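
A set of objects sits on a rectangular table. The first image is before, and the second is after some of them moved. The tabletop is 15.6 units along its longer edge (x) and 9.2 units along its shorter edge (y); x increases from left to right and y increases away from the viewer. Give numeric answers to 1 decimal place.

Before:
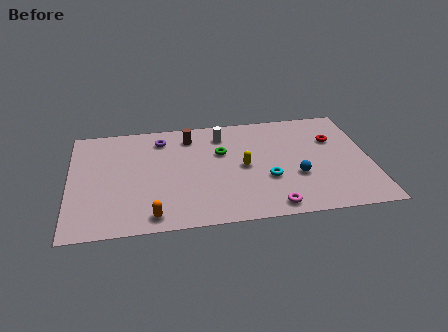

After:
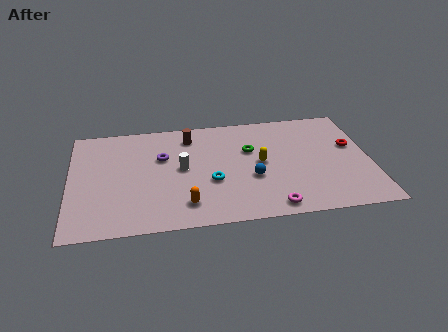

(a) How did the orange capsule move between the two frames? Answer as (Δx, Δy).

(1.7, 0.7)

From the two frames, the orange capsule sits at roughly (4.2, 1.1) before and (5.9, 1.8) after.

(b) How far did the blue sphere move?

2.3

The blue sphere moved from about (11.7, 3.3) to (9.4, 3.5), a distance of √(2.3² + 0.2²) ≈ 2.3.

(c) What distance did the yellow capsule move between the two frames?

0.9

The yellow capsule moved from about (9.0, 4.5) to (9.9, 4.7), a distance of √(0.9² + 0.2²) ≈ 0.9.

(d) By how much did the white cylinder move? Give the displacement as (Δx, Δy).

(-2.2, -2.6)

From the two frames, the white cylinder sits at roughly (8.0, 7.4) before and (5.8, 4.8) after.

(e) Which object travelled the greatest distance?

the white cylinder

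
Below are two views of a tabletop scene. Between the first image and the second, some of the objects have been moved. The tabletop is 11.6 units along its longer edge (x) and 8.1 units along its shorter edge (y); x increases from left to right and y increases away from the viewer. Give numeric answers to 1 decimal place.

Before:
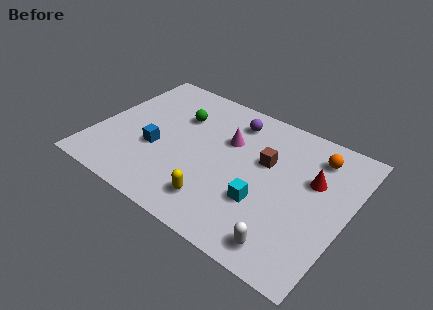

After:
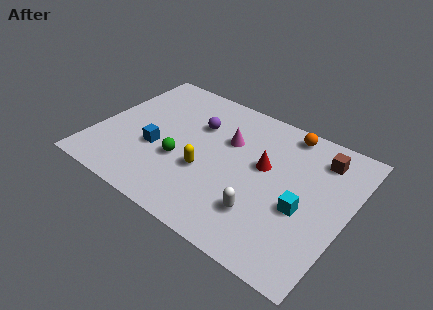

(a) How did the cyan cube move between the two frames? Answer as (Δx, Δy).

(1.7, 0.6)

The cyan cube started near (8.0, 2.7) and ended near (9.7, 3.3).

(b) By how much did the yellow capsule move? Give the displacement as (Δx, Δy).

(-0.8, 1.4)

The yellow capsule was at about (6.1, 1.6) and moved to about (5.3, 3.0).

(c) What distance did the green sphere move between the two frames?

2.7

The green sphere moved from about (3.5, 5.6) to (4.1, 3.0), a distance of √(0.6² + 2.6²) ≈ 2.7.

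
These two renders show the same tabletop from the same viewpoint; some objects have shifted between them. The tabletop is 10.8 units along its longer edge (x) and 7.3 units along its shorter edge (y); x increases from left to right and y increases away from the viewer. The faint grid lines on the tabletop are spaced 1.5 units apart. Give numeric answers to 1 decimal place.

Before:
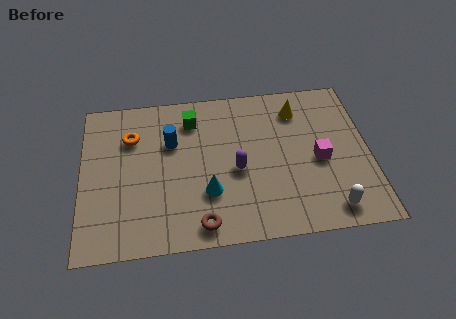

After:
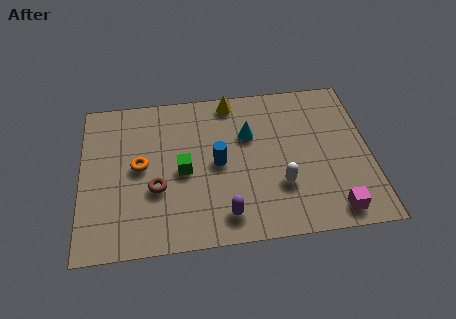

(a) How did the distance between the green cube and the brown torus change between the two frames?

-3.7

Before: roughly 4.9 units apart; after: 1.2. That's 3.7 units closer together.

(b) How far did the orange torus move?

1.4

The orange torus moved from about (1.9, 5.2) to (2.2, 3.8), a distance of √(0.3² + 1.4²) ≈ 1.4.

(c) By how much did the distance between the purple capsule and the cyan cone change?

+2.3

Before: roughly 1.4 units apart; after: 3.7. That's 2.3 units further apart.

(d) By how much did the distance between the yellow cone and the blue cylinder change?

-1.9

They were about 4.9 units apart before and 3.0 after — 1.9 units closer together.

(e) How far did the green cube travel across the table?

2.4

The green cube was near (4.2, 5.8) before and (3.8, 3.4) after, so it travelled √(0.4² + 2.4²) ≈ 2.4 units.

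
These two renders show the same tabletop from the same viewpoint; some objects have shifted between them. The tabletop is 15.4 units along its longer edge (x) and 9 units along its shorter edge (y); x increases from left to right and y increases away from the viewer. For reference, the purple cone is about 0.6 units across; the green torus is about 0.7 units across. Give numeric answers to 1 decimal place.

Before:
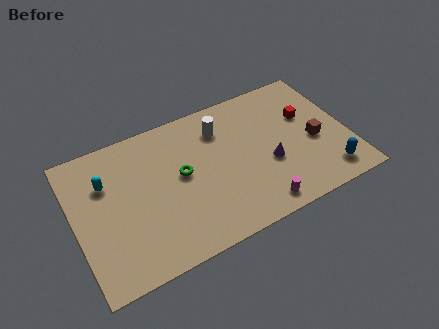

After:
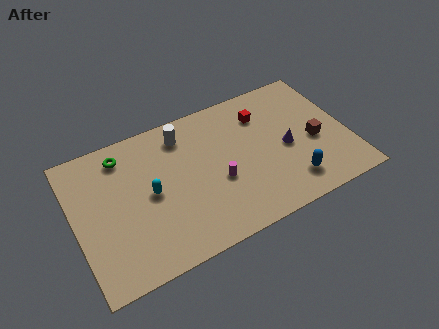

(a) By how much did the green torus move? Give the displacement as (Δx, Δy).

(-3.0, 2.6)

The green torus started near (6.0, 4.9) and ended near (3.0, 7.5).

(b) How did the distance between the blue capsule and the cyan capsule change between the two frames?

-4.8

Before: roughly 12.9 units apart; after: 8.1. That's 4.8 units closer together.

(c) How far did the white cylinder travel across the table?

2.2

The white cylinder moved from about (8.5, 6.9) to (6.4, 7.4), a distance of √(2.1² + 0.5²) ≈ 2.2.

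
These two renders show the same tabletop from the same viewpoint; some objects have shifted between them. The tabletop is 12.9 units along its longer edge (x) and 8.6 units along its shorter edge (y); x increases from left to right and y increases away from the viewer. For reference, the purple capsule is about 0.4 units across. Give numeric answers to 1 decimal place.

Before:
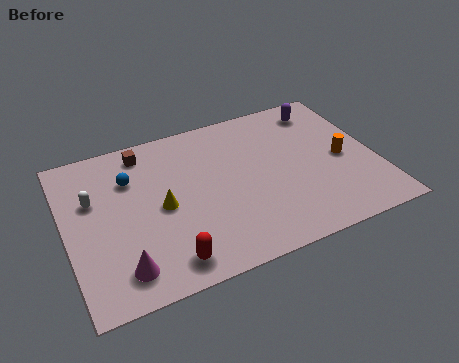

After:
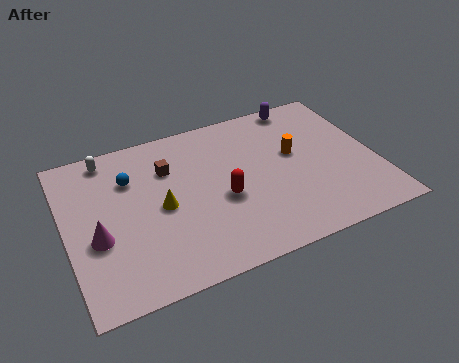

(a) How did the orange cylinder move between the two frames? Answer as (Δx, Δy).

(-1.9, 1.0)

The orange cylinder was at about (11.5, 4.0) and moved to about (9.6, 5.0).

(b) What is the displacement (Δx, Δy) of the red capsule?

(2.6, 2.4)

The red capsule started near (3.8, 1.2) and ended near (6.4, 3.6).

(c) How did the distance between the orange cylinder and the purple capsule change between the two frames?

-0.3

Before: roughly 3.2 units apart; after: 2.9. That's 0.3 units closer together.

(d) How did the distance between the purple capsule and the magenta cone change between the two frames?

-0.6

They were about 10.7 units apart before and 10.1 after — 0.6 units closer together.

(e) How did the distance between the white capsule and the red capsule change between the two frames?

+0.9

Before: roughly 5.0 units apart; after: 5.9. That's 0.9 units further apart.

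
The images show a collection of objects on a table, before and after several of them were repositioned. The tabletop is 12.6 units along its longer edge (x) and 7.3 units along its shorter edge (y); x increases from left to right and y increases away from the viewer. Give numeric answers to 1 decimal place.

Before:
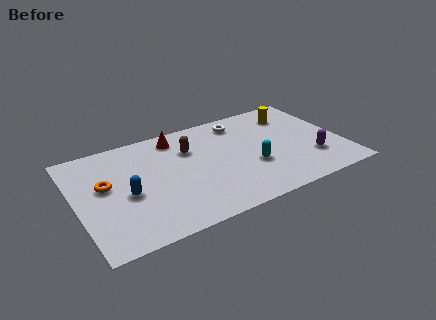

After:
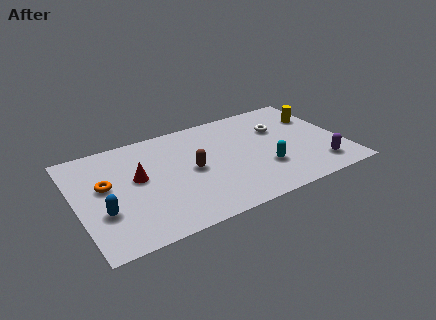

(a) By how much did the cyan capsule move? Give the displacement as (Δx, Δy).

(0.5, -0.4)

The cyan capsule was at about (8.2, 2.7) and moved to about (8.7, 2.3).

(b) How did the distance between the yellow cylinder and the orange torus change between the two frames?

+1.0

They were about 9.3 units apart before and 10.3 after — 1.0 units further apart.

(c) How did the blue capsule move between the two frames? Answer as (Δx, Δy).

(-1.2, -0.7)

The blue capsule started near (2.3, 3.2) and ended near (1.1, 2.5).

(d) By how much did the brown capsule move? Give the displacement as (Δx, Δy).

(-0.1, -1.5)

From the two frames, the brown capsule sits at roughly (5.5, 5.1) before and (5.4, 3.6) after.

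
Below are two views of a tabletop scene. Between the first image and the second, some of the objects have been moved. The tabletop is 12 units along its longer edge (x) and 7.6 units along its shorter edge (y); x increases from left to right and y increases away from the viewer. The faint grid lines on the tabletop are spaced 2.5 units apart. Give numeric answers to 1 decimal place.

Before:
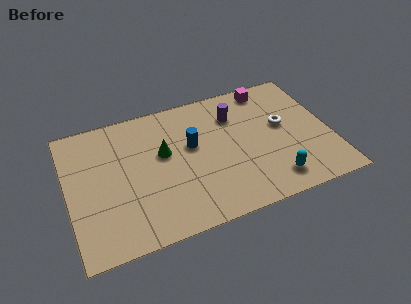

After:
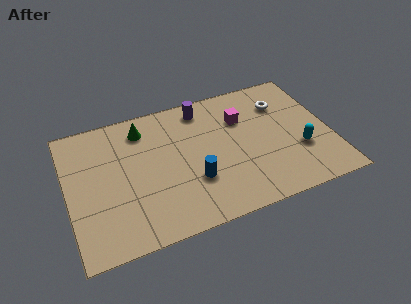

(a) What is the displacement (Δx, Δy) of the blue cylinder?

(-0.1, -2.0)

The blue cylinder started near (5.7, 4.5) and ended near (5.6, 2.5).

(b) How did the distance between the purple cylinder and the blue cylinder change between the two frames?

+1.7

They were about 2.4 units apart before and 4.1 after — 1.7 units further apart.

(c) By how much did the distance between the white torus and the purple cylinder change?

+1.2

The distance was about 2.5 in the first image and 3.7 in the second, so they moved 1.2 units further apart.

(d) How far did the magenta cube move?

2.0

The magenta cube was near (9.5, 6.7) before and (8.1, 5.3) after, so it travelled √(1.4² + 1.4²) ≈ 2.0 units.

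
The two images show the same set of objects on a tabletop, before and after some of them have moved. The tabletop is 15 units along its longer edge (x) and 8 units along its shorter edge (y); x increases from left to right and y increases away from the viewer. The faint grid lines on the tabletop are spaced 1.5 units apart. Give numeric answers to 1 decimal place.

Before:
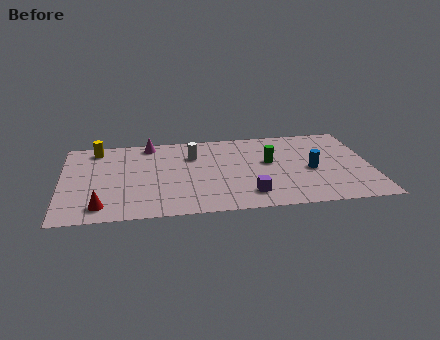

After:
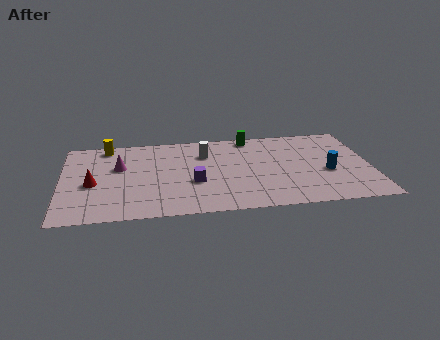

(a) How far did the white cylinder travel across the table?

0.6

The white cylinder moved from about (6.4, 5.7) to (7.0, 5.8), a distance of √(0.6² + 0.1²) ≈ 0.6.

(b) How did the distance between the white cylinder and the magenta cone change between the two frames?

+1.8

The distance was about 2.5 in the first image and 4.3 in the second, so they moved 1.8 units further apart.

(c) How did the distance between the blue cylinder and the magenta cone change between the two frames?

+1.7

They were about 8.5 units apart before and 10.2 after — 1.7 units further apart.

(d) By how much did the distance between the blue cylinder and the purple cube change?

+2.8

The distance was about 3.7 in the first image and 6.5 in the second, so they moved 2.8 units further apart.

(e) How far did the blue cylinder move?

0.9

The blue cylinder moved from about (12.1, 3.6) to (12.9, 3.3), a distance of √(0.8² + 0.3²) ≈ 0.9.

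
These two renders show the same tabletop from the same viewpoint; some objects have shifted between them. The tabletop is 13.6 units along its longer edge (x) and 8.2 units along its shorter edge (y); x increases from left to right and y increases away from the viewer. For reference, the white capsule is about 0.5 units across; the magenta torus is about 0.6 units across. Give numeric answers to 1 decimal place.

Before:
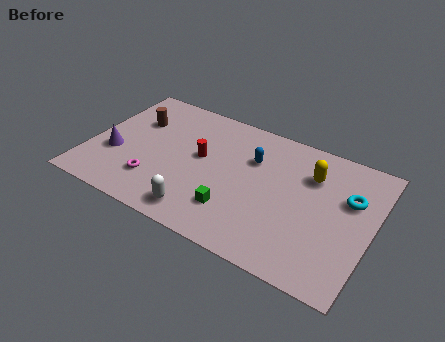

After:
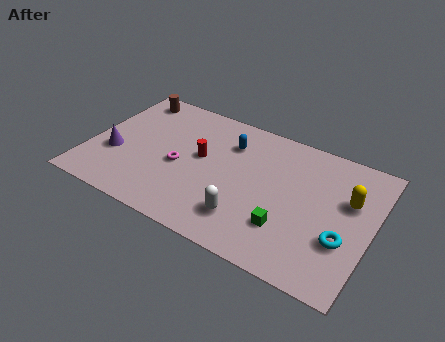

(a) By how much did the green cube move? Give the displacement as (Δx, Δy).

(2.5, 0.2)

From the two frames, the green cube sits at roughly (7.3, 2.1) before and (9.8, 2.3) after.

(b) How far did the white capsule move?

2.2

From (5.8, 1.2) to (7.9, 1.9), the white capsule covered √(2.1² + 0.7²) ≈ 2.2 units.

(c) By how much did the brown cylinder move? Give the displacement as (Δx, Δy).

(-0.5, 1.5)

The brown cylinder was at about (1.9, 5.6) and moved to about (1.4, 7.1).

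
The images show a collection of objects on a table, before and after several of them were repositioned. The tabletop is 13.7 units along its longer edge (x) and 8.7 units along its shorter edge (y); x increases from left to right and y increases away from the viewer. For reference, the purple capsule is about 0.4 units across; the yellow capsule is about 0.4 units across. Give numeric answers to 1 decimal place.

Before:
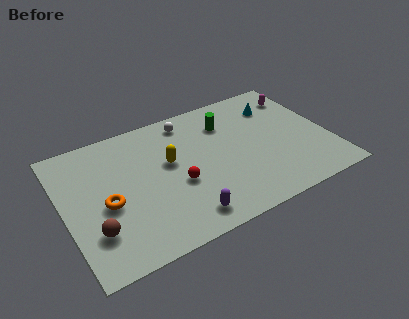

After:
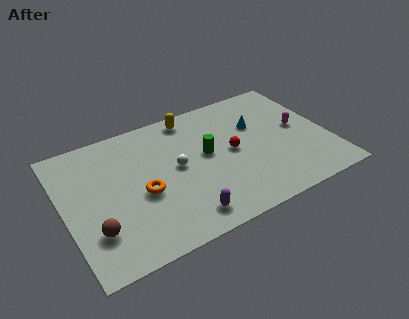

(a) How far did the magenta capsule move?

2.3

From (12.7, 6.9) to (12.3, 4.6), the magenta capsule covered √(0.4² + 2.3²) ≈ 2.3 units.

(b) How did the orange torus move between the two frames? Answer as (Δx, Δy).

(1.8, -0.1)

The orange torus started near (2.1, 3.8) and ended near (3.9, 3.7).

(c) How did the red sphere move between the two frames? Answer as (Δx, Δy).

(3.0, 0.9)

From the two frames, the red sphere sits at roughly (5.7, 3.5) before and (8.7, 4.4) after.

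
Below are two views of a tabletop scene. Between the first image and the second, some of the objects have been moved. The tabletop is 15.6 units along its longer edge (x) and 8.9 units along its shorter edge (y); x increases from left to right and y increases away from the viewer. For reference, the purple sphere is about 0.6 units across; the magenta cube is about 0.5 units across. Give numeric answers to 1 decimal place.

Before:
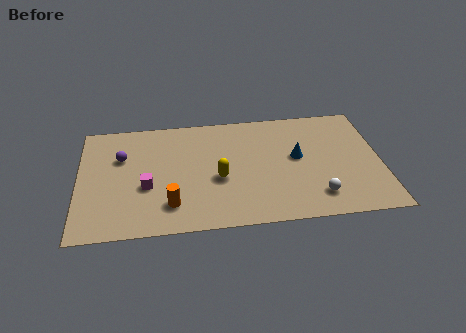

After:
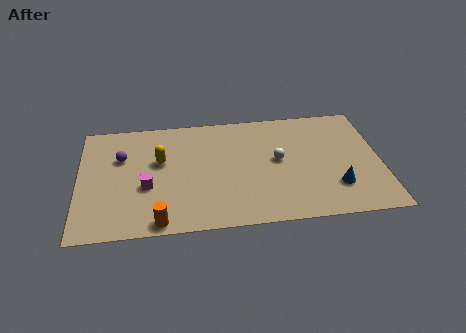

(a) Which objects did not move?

the magenta cube and the purple sphere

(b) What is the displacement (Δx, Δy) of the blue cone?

(1.9, -2.5)

From the two frames, the blue cone sits at roughly (11.3, 4.9) before and (13.2, 2.4) after.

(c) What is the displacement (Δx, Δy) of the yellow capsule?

(-3.0, 1.7)

The yellow capsule started near (7.2, 3.7) and ended near (4.2, 5.4).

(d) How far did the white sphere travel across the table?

3.6

The white sphere was near (12.2, 1.8) before and (10.3, 4.8) after, so it travelled √(1.9² + 3.0²) ≈ 3.6 units.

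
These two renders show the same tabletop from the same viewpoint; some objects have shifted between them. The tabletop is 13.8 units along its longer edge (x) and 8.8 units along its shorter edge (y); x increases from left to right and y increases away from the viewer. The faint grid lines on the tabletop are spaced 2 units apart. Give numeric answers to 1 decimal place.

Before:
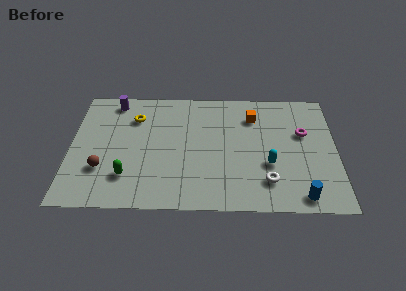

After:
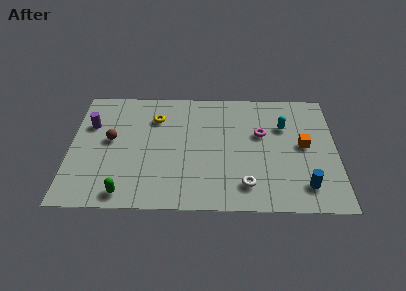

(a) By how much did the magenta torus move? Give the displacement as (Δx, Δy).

(-2.2, -0.1)

From the two frames, the magenta torus sits at roughly (12.1, 5.5) before and (9.9, 5.4) after.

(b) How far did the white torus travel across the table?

1.1

The white torus was near (10.2, 2.0) before and (9.1, 1.7) after, so it travelled √(1.1² + 0.3²) ≈ 1.1 units.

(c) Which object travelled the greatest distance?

the orange cube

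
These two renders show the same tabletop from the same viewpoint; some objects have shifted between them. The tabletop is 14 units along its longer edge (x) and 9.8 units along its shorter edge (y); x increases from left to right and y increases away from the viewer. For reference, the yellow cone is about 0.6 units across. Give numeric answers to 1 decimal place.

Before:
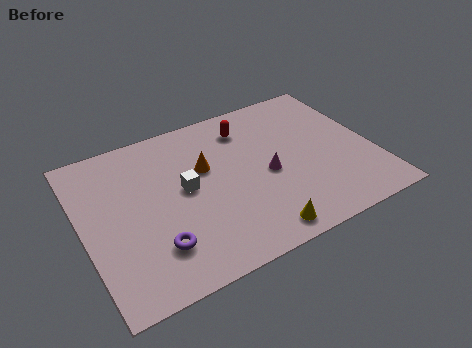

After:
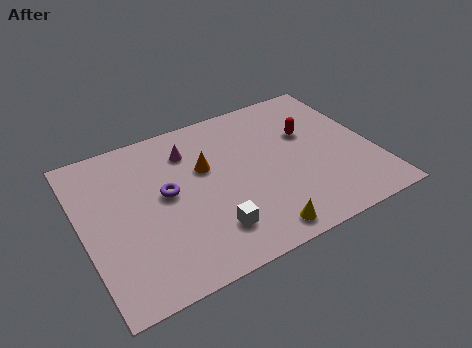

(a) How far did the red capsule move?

3.2

The red capsule was near (8.3, 7.8) before and (11.1, 6.2) after, so it travelled √(2.8² + 1.6²) ≈ 3.2 units.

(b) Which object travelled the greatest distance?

the magenta cone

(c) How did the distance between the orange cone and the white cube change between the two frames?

+2.5

The distance was about 1.4 in the first image and 3.9 in the second, so they moved 2.5 units further apart.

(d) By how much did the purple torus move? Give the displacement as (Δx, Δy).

(0.9, 2.9)

From the two frames, the purple torus sits at roughly (3.1, 2.4) before and (4.0, 5.3) after.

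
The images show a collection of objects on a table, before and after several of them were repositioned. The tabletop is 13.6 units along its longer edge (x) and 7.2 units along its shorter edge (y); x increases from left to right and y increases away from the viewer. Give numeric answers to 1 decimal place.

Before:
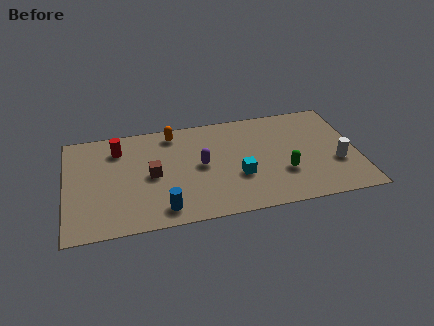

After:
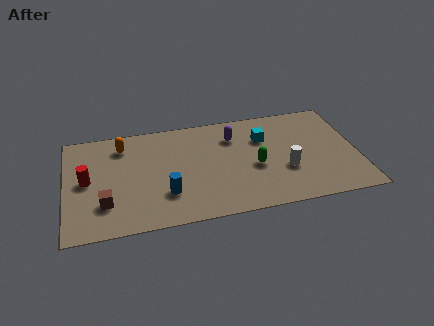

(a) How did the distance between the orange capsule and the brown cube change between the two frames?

+1.0

Before: roughly 2.9 units apart; after: 3.9. That's 1.0 units further apart.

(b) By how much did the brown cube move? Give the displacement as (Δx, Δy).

(-2.2, -1.5)

The brown cube started near (4.0, 3.5) and ended near (1.8, 2.0).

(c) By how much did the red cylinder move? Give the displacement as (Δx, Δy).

(-1.5, -1.9)

The red cylinder was at about (2.5, 5.6) and moved to about (1.0, 3.7).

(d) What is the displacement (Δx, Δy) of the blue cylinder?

(0.2, 1.0)

The blue cylinder started near (4.4, 1.1) and ended near (4.6, 2.1).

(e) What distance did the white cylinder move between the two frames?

2.4

The white cylinder moved from about (12.6, 2.6) to (10.2, 2.6), a distance of √(2.4² + 0.0²) ≈ 2.4.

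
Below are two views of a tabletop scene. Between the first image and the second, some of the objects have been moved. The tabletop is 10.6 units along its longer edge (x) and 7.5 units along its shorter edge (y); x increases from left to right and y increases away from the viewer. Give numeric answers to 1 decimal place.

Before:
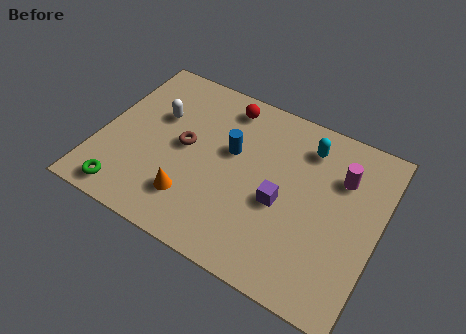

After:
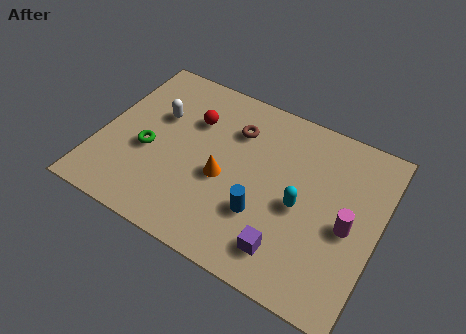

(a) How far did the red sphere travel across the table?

1.6

The red sphere moved from about (4.4, 6.4) to (3.3, 5.2), a distance of √(1.1² + 1.2²) ≈ 1.6.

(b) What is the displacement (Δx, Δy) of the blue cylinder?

(1.5, -2.1)

The blue cylinder was at about (4.9, 4.5) and moved to about (6.4, 2.4).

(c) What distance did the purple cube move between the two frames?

1.9

From (7.0, 3.2) to (7.5, 1.4), the purple cube covered √(0.5² + 1.8²) ≈ 1.9 units.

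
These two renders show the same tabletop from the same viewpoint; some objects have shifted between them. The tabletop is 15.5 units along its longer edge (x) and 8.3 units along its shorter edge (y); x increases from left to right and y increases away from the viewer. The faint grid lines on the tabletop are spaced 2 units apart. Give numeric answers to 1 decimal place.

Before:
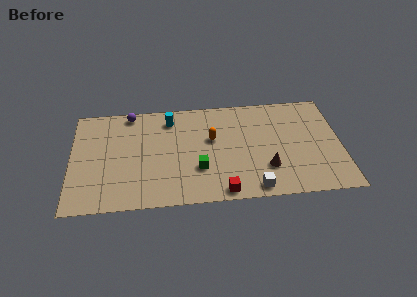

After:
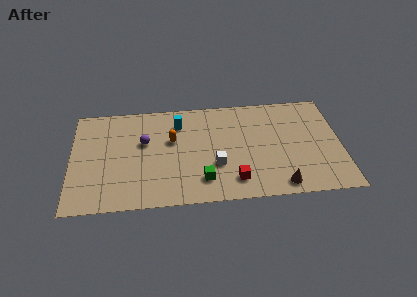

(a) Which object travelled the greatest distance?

the white cube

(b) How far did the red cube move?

1.1

The red cube moved from about (8.6, 0.8) to (9.3, 1.6), a distance of √(0.7² + 0.8²) ≈ 1.1.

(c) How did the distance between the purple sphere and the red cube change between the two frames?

-2.3

The distance was about 8.5 in the first image and 6.2 in the second, so they moved 2.3 units closer together.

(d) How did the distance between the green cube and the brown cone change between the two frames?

+0.6

They were about 3.9 units apart before and 4.5 after — 0.6 units further apart.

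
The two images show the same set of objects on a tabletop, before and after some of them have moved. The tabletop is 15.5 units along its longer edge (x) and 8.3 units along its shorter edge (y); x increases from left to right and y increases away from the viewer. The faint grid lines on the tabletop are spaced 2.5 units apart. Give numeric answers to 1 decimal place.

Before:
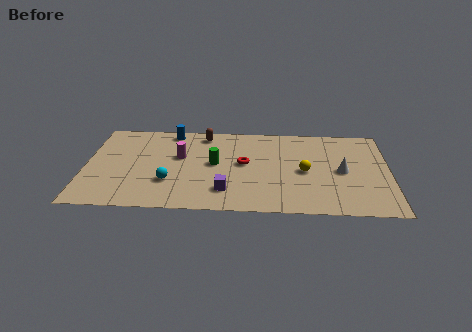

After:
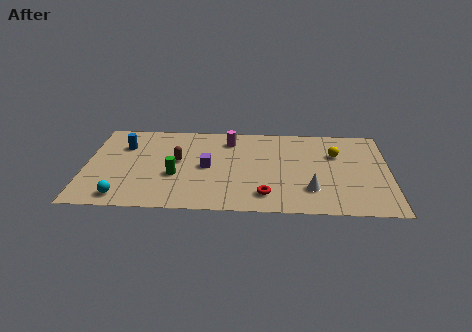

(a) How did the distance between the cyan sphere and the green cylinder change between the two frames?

+0.4

Before: roughly 2.9 units apart; after: 3.3. That's 0.4 units further apart.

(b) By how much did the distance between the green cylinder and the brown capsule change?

-1.5

They were about 2.9 units apart before and 1.4 after — 1.5 units closer together.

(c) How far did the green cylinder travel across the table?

2.3

The green cylinder was near (6.6, 4.4) before and (4.6, 3.2) after, so it travelled √(2.0² + 1.2²) ≈ 2.3 units.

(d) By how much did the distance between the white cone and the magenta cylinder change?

-2.2

Before: roughly 8.4 units apart; after: 6.2. That's 2.2 units closer together.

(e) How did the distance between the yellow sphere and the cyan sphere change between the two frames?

+4.7

Before: roughly 7.0 units apart; after: 11.7. That's 4.7 units further apart.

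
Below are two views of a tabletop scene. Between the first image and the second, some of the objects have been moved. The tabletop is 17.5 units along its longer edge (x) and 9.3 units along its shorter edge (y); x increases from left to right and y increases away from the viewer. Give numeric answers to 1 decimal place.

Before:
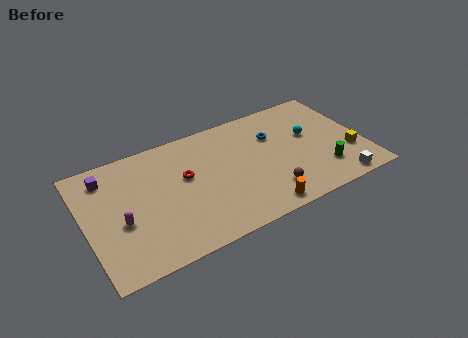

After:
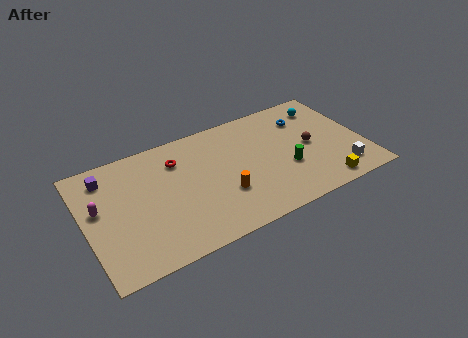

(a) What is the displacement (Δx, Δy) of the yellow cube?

(-2.0, -1.9)

The yellow cube started near (16.5, 3.0) and ended near (14.5, 1.1).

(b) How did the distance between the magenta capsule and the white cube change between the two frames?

+1.7

The distance was about 13.6 in the first image and 15.3 in the second, so they moved 1.7 units further apart.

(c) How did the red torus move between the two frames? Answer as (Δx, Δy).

(-0.3, 1.5)

The red torus started near (6.3, 5.5) and ended near (6.0, 7.0).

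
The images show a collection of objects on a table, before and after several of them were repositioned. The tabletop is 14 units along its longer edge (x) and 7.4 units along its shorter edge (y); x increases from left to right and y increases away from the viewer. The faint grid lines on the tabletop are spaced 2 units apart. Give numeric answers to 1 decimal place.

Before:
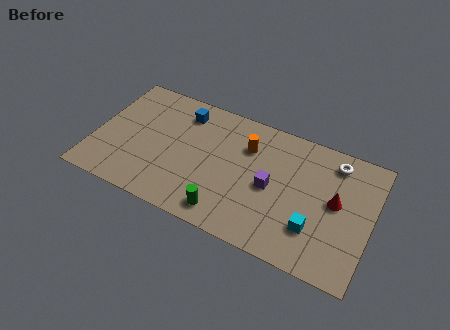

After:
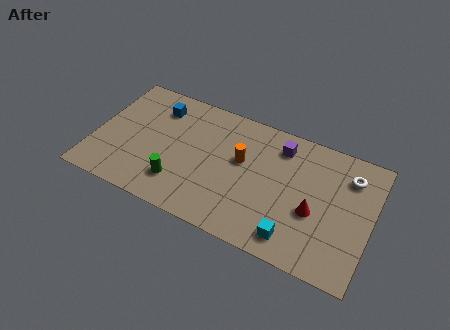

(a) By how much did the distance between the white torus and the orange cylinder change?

+1.1

Before: roughly 4.4 units apart; after: 5.5. That's 1.1 units further apart.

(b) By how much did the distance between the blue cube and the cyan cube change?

+0.7

Before: roughly 8.1 units apart; after: 8.8. That's 0.7 units further apart.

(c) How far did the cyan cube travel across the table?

1.3

The cyan cube moved from about (11.3, 2.1) to (10.4, 1.2), a distance of √(0.9² + 0.9²) ≈ 1.3.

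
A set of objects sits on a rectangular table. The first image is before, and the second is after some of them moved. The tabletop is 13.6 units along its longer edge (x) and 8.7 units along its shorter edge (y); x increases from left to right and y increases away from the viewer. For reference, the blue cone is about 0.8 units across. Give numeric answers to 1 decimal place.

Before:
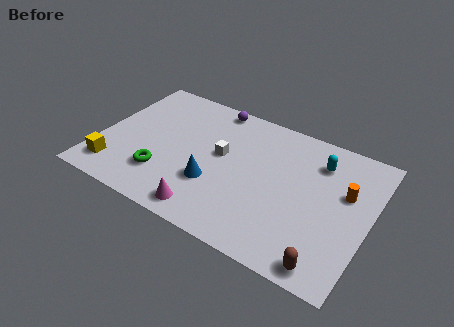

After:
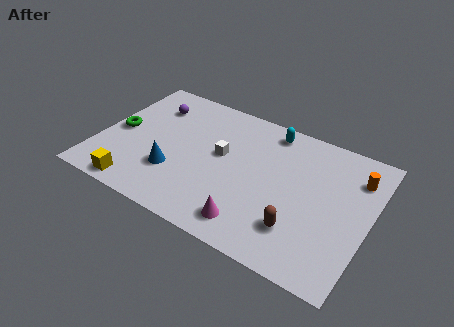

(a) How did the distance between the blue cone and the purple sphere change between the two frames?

-0.8

The distance was about 5.1 in the first image and 4.3 in the second, so they moved 0.8 units closer together.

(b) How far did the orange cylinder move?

1.3

From (12.3, 5.4) to (12.7, 6.6), the orange cylinder covered √(0.4² + 1.2²) ≈ 1.3 units.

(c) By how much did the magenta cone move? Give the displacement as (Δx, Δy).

(2.2, 0.3)

The magenta cone started near (6.0, 1.1) and ended near (8.2, 1.4).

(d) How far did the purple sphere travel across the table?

3.3

From (5.2, 7.9) to (2.2, 6.6), the purple sphere covered √(3.0² + 1.3²) ≈ 3.3 units.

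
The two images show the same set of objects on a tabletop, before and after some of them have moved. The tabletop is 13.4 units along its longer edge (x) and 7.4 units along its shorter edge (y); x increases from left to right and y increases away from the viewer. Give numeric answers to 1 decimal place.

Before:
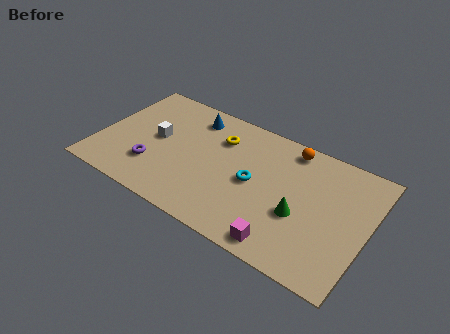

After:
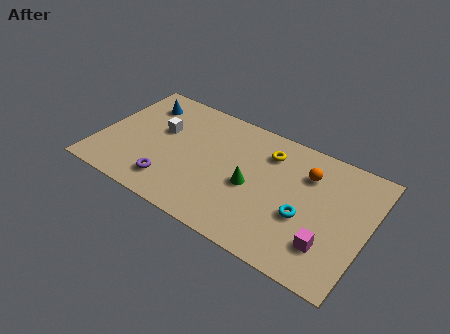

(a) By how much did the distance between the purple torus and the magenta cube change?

+0.9

They were about 6.9 units apart before and 7.8 after — 0.9 units further apart.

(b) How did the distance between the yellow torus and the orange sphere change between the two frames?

-1.6

The distance was about 3.6 in the first image and 2.0 in the second, so they moved 1.6 units closer together.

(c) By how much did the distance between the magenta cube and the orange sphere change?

-1.8

The distance was about 5.6 in the first image and 3.8 in the second, so they moved 1.8 units closer together.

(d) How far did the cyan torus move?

2.7

The cyan torus moved from about (7.8, 3.6) to (10.4, 2.9), a distance of √(2.6² + 0.7²) ≈ 2.7.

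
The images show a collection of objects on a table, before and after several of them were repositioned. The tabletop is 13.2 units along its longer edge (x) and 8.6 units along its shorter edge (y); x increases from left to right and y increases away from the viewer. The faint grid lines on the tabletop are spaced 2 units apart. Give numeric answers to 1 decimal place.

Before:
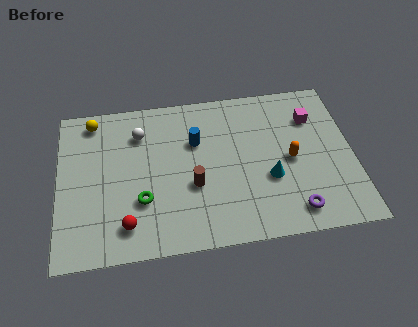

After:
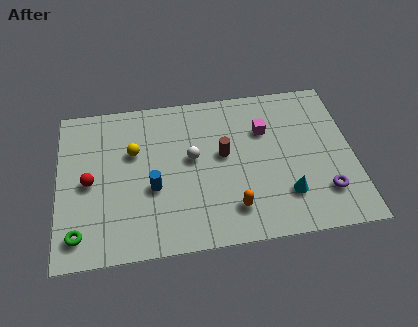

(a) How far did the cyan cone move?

1.2

The cyan cone moved from about (9.4, 3.2) to (10.1, 2.2), a distance of √(0.7² + 1.0²) ≈ 1.2.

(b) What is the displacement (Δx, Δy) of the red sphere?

(-1.6, 2.5)

From the two frames, the red sphere sits at roughly (3.0, 1.6) before and (1.4, 4.1) after.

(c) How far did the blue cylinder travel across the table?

3.0

From (6.2, 5.7) to (4.2, 3.4), the blue cylinder covered √(2.0² + 2.3²) ≈ 3.0 units.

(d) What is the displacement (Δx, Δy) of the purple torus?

(1.4, 0.8)

The purple torus was at about (10.4, 1.3) and moved to about (11.8, 2.1).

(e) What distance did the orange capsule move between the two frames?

3.5

The orange capsule moved from about (10.4, 4.1) to (7.7, 1.8), a distance of √(2.7² + 2.3²) ≈ 3.5.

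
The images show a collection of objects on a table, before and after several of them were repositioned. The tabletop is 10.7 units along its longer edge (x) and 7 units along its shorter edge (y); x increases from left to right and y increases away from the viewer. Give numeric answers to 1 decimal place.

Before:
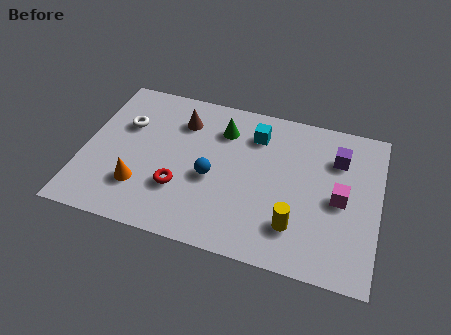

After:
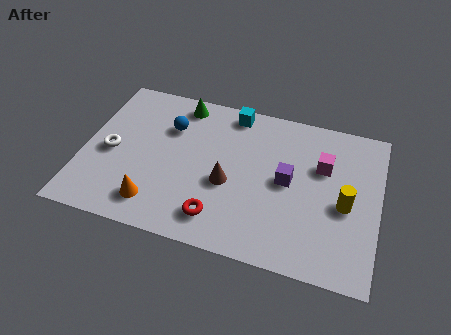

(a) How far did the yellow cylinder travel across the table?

2.2

From (7.8, 1.7) to (9.5, 3.1), the yellow cylinder covered √(1.7² + 1.4²) ≈ 2.2 units.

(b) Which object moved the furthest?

the brown cone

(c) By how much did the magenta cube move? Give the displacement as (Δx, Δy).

(-0.7, 1.3)

From the two frames, the magenta cube sits at roughly (9.3, 3.3) before and (8.6, 4.6) after.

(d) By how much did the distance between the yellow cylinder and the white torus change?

+1.5

The distance was about 7.0 in the first image and 8.5 in the second, so they moved 1.5 units further apart.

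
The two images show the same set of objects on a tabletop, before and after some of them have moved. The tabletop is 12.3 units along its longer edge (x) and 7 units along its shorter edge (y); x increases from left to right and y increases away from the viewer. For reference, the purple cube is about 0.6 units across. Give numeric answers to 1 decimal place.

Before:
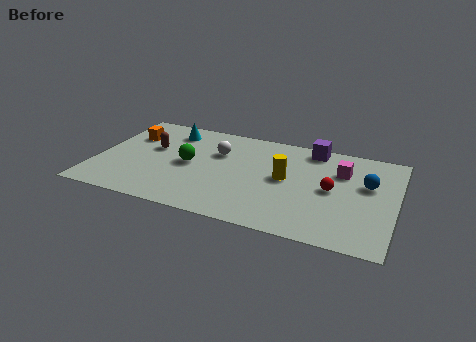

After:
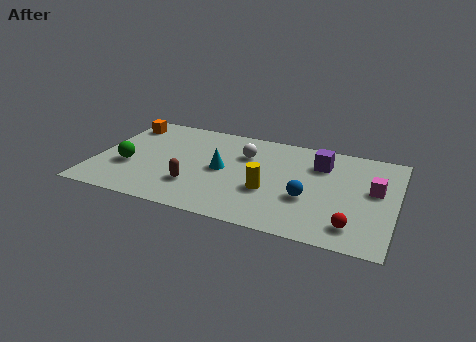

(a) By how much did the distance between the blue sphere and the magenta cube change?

+1.7

Before: roughly 1.3 units apart; after: 3.0. That's 1.7 units further apart.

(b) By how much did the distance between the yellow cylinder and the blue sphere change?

-1.8

Before: roughly 3.4 units apart; after: 1.6. That's 1.8 units closer together.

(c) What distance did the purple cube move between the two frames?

1.1

From (8.7, 6.2) to (9.1, 5.2), the purple cube covered √(0.4² + 1.0²) ≈ 1.1 units.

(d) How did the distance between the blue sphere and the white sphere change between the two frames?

-2.6

Before: roughly 6.2 units apart; after: 3.6. That's 2.6 units closer together.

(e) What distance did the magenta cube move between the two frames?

1.7

The magenta cube moved from about (10.0, 4.9) to (11.4, 4.0), a distance of √(1.4² + 0.9²) ≈ 1.7.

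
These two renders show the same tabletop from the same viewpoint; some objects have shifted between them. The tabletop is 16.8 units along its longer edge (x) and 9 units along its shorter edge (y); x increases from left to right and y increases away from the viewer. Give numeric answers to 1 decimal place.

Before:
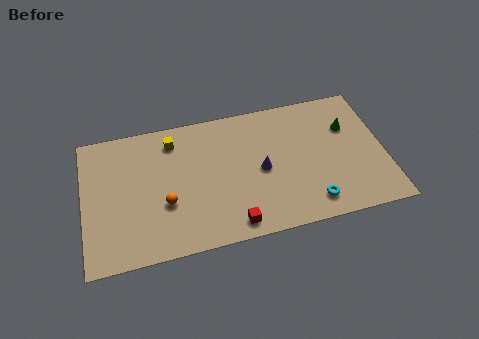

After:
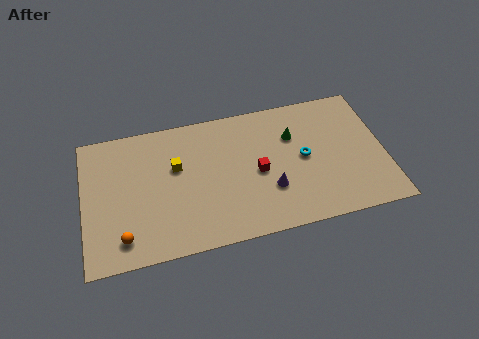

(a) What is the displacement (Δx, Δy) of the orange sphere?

(-2.4, -1.7)

The orange sphere started near (4.5, 3.3) and ended near (2.1, 1.6).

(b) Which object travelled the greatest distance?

the red cube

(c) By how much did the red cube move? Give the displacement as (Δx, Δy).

(1.6, 3.1)

From the two frames, the red cube sits at roughly (8.1, 1.1) before and (9.7, 4.2) after.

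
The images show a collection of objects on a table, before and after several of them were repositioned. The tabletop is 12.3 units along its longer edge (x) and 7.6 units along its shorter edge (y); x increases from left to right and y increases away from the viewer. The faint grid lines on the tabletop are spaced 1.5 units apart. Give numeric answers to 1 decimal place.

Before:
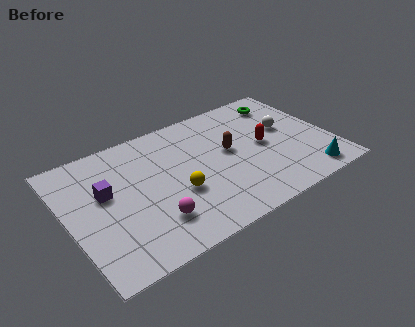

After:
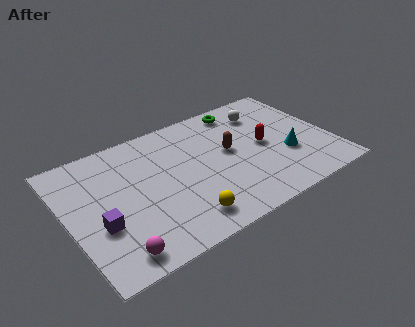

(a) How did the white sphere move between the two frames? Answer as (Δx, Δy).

(-0.8, 1.5)

The white sphere was at about (10.4, 4.4) and moved to about (9.6, 5.9).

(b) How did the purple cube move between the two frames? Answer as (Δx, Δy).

(-0.5, -1.7)

The purple cube was at about (1.8, 4.5) and moved to about (1.3, 2.8).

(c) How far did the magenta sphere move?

2.1

The magenta sphere was near (3.6, 1.9) before and (1.7, 1.0) after, so it travelled √(1.9² + 0.9²) ≈ 2.1 units.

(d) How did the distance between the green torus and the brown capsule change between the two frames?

-1.0

Before: roughly 3.6 units apart; after: 2.6. That's 1.0 units closer together.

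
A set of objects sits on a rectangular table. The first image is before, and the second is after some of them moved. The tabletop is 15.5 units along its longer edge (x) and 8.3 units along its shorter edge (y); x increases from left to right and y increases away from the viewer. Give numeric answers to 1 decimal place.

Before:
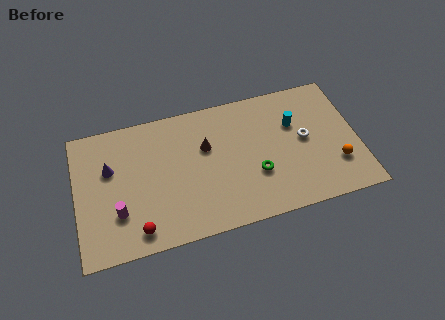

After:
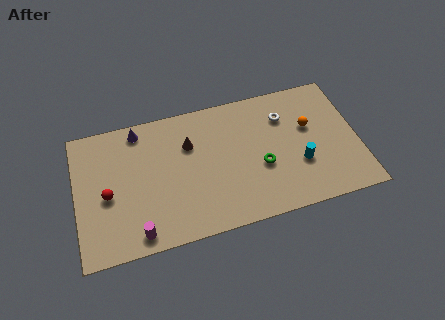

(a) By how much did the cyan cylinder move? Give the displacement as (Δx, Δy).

(0.1, -2.6)

The cyan cylinder was at about (12.1, 5.5) and moved to about (12.2, 2.9).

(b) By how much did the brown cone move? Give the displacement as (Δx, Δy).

(-0.9, 0.4)

The brown cone was at about (7.2, 5.3) and moved to about (6.3, 5.7).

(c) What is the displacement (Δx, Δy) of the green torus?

(0.3, 0.4)

The green torus started near (9.8, 2.9) and ended near (10.1, 3.3).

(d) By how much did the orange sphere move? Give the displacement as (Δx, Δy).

(-1.3, 2.7)

From the two frames, the orange sphere sits at roughly (14.2, 2.4) before and (12.9, 5.1) after.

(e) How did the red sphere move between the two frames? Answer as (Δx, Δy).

(-1.5, 2.5)

The red sphere was at about (3.2, 1.2) and moved to about (1.7, 3.7).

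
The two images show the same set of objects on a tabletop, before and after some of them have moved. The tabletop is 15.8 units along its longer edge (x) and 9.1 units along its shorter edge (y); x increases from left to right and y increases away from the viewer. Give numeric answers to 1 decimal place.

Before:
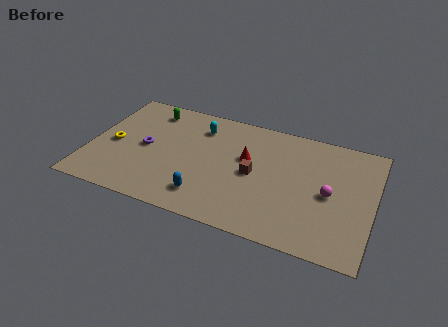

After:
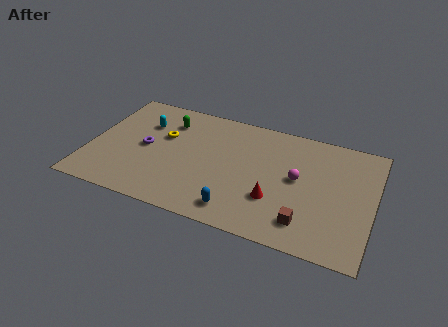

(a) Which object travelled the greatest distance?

the brown cube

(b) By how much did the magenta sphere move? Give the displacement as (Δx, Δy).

(-1.8, 0.6)

The magenta sphere started near (13.4, 4.3) and ended near (11.6, 4.9).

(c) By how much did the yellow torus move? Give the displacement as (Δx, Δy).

(2.7, 1.5)

From the two frames, the yellow torus sits at roughly (1.3, 4.2) before and (4.0, 5.7) after.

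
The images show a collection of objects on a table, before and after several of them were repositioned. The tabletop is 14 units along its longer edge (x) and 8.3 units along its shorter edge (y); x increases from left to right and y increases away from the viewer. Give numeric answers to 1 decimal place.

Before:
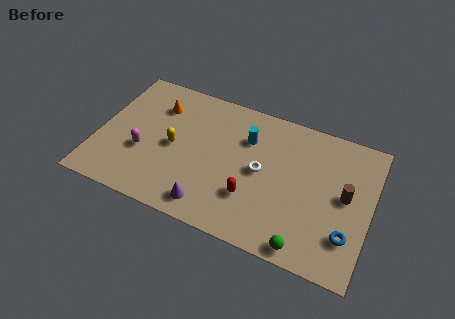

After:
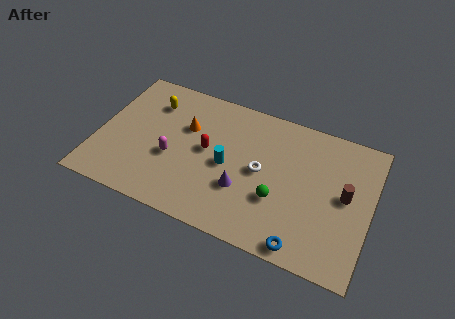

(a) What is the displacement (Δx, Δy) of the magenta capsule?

(1.5, 0.2)

From the two frames, the magenta capsule sits at roughly (2.4, 3.1) before and (3.9, 3.3) after.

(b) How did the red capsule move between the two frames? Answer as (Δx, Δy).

(-2.5, 1.9)

The red capsule started near (8.1, 2.5) and ended near (5.6, 4.4).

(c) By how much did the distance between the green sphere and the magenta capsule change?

-3.4

Before: roughly 8.9 units apart; after: 5.5. That's 3.4 units closer together.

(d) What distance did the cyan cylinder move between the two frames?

2.2

From (7.5, 5.9) to (6.7, 3.9), the cyan cylinder covered √(0.8² + 2.0²) ≈ 2.2 units.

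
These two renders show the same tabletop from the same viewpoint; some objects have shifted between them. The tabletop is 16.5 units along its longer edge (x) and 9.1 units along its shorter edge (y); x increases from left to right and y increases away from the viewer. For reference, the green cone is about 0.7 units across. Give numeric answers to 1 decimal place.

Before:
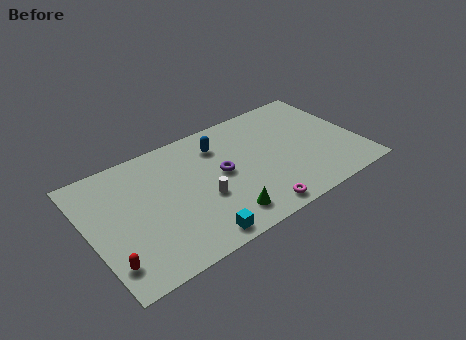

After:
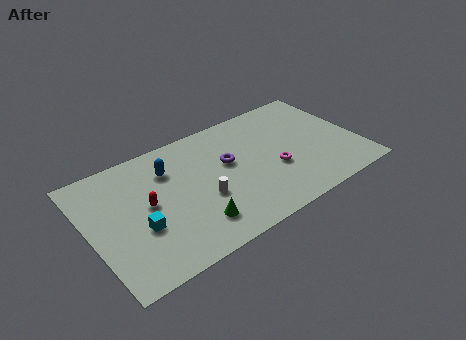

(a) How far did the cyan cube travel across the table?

3.8

From (5.8, 1.0) to (2.8, 3.4), the cyan cube covered √(3.0² + 2.4²) ≈ 3.8 units.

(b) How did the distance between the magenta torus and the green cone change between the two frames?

+3.5

They were about 2.0 units apart before and 5.5 after — 3.5 units further apart.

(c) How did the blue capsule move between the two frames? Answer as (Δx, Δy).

(-3.2, -0.3)

The blue capsule started near (8.3, 7.0) and ended near (5.1, 6.7).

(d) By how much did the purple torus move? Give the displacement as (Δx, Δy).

(0.5, 0.6)

The purple torus was at about (8.1, 4.8) and moved to about (8.6, 5.4).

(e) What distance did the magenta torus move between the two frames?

3.0

From (9.5, 1.0) to (11.2, 3.5), the magenta torus covered √(1.7² + 2.5²) ≈ 3.0 units.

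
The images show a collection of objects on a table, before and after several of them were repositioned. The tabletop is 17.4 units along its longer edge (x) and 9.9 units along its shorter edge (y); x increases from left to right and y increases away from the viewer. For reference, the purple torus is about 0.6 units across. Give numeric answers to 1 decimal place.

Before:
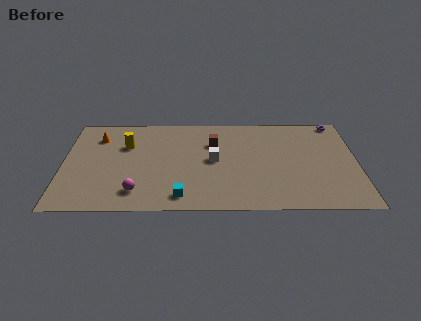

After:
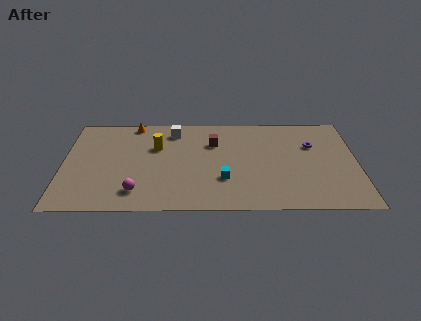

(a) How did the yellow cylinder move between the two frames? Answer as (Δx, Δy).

(1.8, -0.2)

From the two frames, the yellow cylinder sits at roughly (3.7, 6.7) before and (5.5, 6.5) after.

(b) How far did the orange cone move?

2.5

The orange cone was near (2.0, 7.6) before and (4.1, 9.0) after, so it travelled √(2.1² + 1.4²) ≈ 2.5 units.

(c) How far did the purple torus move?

2.9

The purple torus was near (16.3, 9.1) before and (14.8, 6.6) after, so it travelled √(1.5² + 2.5²) ≈ 2.9 units.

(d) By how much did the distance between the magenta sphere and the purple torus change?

-2.5

The distance was about 13.9 in the first image and 11.4 in the second, so they moved 2.5 units closer together.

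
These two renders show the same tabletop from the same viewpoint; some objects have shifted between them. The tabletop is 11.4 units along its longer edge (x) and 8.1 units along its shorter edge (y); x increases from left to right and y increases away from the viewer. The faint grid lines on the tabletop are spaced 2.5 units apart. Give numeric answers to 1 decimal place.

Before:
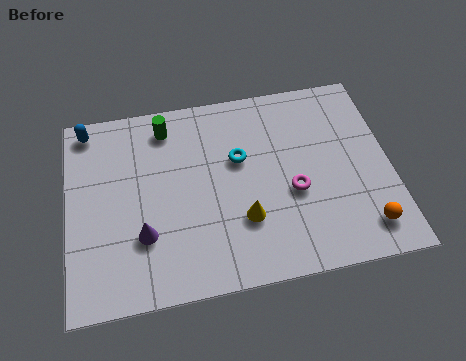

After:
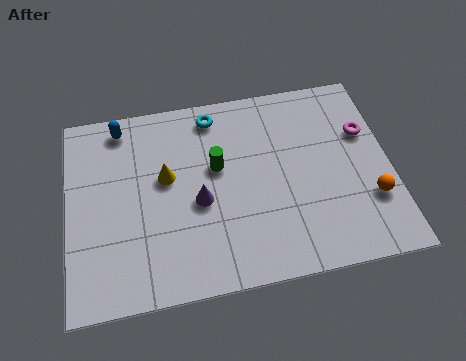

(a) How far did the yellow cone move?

3.4

From (6.1, 2.5) to (3.5, 4.7), the yellow cone covered √(2.6² + 2.2²) ≈ 3.4 units.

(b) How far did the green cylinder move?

2.6

From (3.6, 6.8) to (5.3, 4.8), the green cylinder covered √(1.7² + 2.0²) ≈ 2.6 units.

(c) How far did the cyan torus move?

2.2

From (6.1, 5.0) to (5.3, 7.0), the cyan torus covered √(0.8² + 2.0²) ≈ 2.2 units.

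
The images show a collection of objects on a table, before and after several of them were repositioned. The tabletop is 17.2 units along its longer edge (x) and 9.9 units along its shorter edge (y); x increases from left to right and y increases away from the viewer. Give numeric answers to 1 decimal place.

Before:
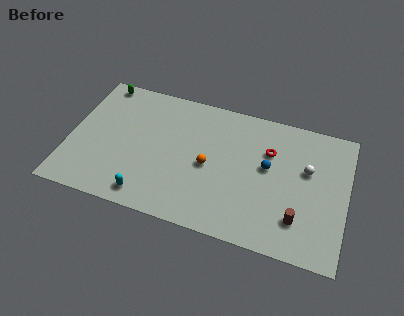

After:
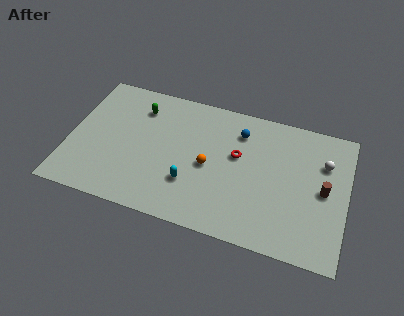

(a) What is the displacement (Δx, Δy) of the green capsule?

(2.6, -1.3)

The green capsule was at about (1.5, 9.0) and moved to about (4.1, 7.7).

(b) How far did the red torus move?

2.1

From (12.3, 6.8) to (10.4, 5.9), the red torus covered √(1.9² + 0.9²) ≈ 2.1 units.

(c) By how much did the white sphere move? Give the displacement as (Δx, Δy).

(1.0, 0.8)

The white sphere was at about (14.7, 6.1) and moved to about (15.7, 6.9).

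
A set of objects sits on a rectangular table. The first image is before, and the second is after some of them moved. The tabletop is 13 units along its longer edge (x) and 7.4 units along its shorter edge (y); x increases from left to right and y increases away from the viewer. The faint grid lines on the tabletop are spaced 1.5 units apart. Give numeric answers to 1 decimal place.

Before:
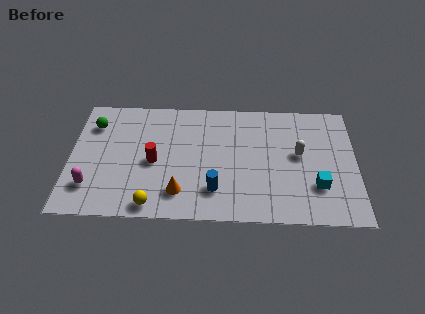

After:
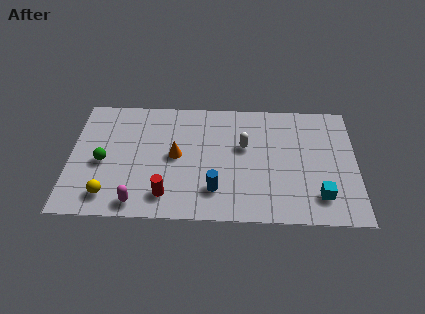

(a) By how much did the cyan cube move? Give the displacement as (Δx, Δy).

(0.1, -0.6)

The cyan cube was at about (11.2, 2.2) and moved to about (11.3, 1.6).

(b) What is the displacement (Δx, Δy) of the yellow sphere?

(-2.0, 0.5)

The yellow sphere started near (3.8, 0.8) and ended near (1.8, 1.3).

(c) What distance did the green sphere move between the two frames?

2.4

From (1.0, 5.6) to (1.5, 3.3), the green sphere covered √(0.5² + 2.3²) ≈ 2.4 units.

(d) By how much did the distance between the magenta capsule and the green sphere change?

-0.9

The distance was about 3.8 in the first image and 2.9 in the second, so they moved 0.9 units closer together.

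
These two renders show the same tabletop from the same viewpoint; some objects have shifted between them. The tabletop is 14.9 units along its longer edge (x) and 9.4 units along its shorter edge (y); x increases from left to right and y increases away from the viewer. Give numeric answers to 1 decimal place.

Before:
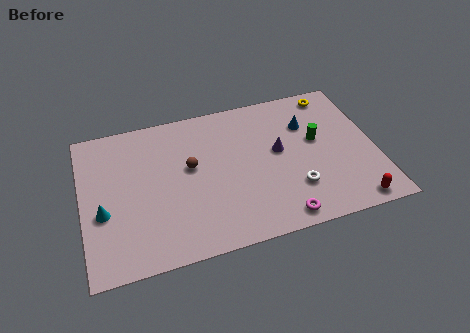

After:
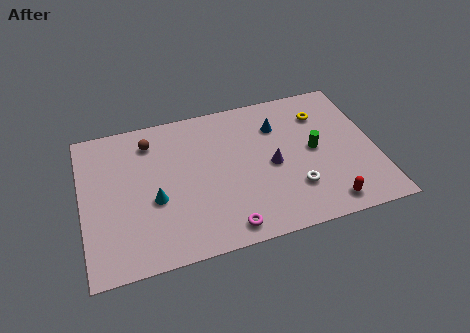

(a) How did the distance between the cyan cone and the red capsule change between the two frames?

-3.8

Before: roughly 12.7 units apart; after: 8.9. That's 3.8 units closer together.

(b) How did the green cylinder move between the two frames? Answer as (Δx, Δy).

(-0.2, -0.6)

From the two frames, the green cylinder sits at roughly (12.0, 5.4) before and (11.8, 4.8) after.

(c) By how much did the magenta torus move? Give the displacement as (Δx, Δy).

(-2.7, 0.1)

The magenta torus started near (9.7, 1.0) and ended near (7.0, 1.1).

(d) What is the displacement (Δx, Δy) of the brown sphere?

(-1.9, 2.2)

The brown sphere started near (5.5, 5.4) and ended near (3.6, 7.6).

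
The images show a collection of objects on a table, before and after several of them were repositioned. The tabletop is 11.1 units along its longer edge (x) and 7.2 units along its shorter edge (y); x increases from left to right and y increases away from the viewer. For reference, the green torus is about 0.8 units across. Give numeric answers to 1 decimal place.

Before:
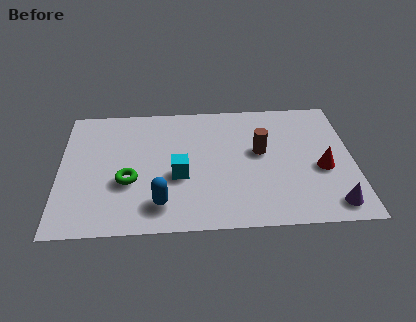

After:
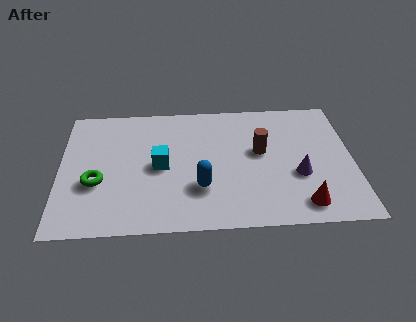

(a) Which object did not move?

the brown cylinder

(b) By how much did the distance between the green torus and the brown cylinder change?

+1.2

The distance was about 5.2 in the first image and 6.4 in the second, so they moved 1.2 units further apart.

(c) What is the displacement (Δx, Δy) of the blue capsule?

(1.5, 0.8)

The blue capsule started near (3.8, 1.4) and ended near (5.3, 2.2).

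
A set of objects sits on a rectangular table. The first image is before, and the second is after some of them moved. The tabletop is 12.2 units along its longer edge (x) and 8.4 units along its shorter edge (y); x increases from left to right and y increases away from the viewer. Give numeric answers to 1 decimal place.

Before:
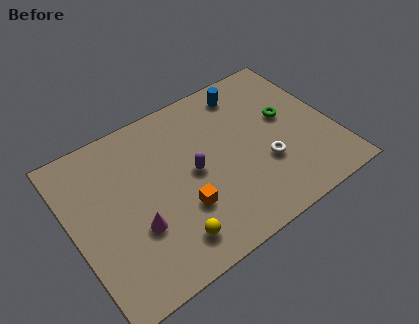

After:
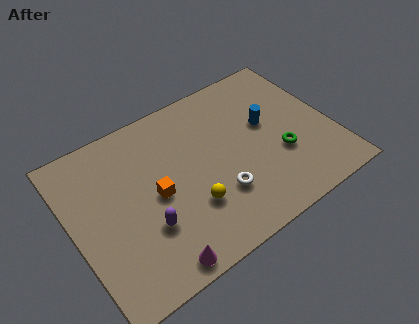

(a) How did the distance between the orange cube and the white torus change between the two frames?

-0.9

Before: roughly 4.0 units apart; after: 3.1. That's 0.9 units closer together.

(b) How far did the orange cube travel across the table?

1.6

The orange cube was near (4.8, 2.7) before and (3.8, 4.0) after, so it travelled √(1.0² + 1.3²) ≈ 1.6 units.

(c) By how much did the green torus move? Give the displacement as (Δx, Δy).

(-0.6, -1.8)

From the two frames, the green torus sits at roughly (10.2, 4.8) before and (9.6, 3.0) after.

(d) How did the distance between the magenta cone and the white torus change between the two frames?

-2.4

Before: roughly 6.1 units apart; after: 3.7. That's 2.4 units closer together.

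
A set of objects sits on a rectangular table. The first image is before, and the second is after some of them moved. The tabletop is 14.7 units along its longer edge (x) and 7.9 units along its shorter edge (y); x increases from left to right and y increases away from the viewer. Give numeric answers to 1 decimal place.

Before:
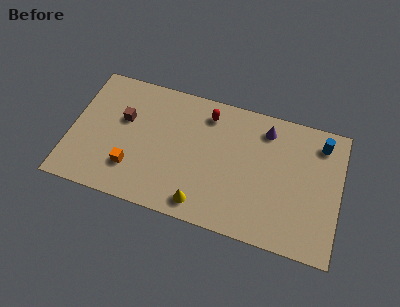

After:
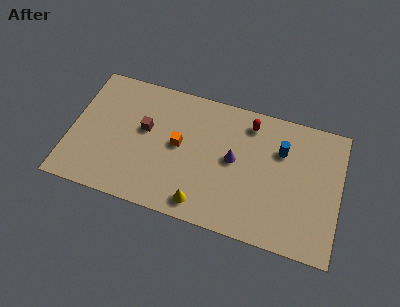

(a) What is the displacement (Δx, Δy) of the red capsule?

(2.3, 0.1)

The red capsule started near (7.3, 6.5) and ended near (9.6, 6.6).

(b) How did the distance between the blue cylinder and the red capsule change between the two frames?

-4.1

The distance was about 6.2 in the first image and 2.1 in the second, so they moved 4.1 units closer together.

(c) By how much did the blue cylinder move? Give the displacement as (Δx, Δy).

(-2.1, -1.0)

From the two frames, the blue cylinder sits at roughly (13.5, 6.5) before and (11.4, 5.5) after.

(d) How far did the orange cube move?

3.2

From (3.5, 2.1) to (5.9, 4.2), the orange cube covered √(2.4² + 2.1²) ≈ 3.2 units.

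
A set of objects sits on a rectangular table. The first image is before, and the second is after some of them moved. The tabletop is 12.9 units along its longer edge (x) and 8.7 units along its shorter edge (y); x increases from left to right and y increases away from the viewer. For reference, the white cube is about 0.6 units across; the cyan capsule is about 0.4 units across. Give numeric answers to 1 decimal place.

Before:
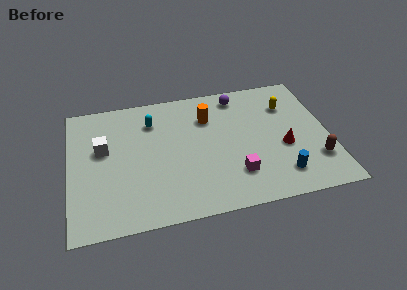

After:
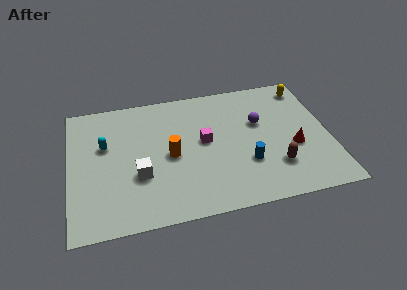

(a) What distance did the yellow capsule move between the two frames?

1.5

The yellow capsule was near (11.0, 6.3) before and (12.0, 7.4) after, so it travelled √(1.0² + 1.1²) ≈ 1.5 units.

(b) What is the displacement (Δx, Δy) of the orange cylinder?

(-2.0, -2.2)

The orange cylinder was at about (7.0, 6.3) and moved to about (5.0, 4.1).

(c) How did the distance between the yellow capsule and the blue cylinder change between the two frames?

+1.0

Before: roughly 4.7 units apart; after: 5.7. That's 1.0 units further apart.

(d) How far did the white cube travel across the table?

2.7

From (1.7, 5.2) to (3.4, 3.1), the white cube covered √(1.7² + 2.1²) ≈ 2.7 units.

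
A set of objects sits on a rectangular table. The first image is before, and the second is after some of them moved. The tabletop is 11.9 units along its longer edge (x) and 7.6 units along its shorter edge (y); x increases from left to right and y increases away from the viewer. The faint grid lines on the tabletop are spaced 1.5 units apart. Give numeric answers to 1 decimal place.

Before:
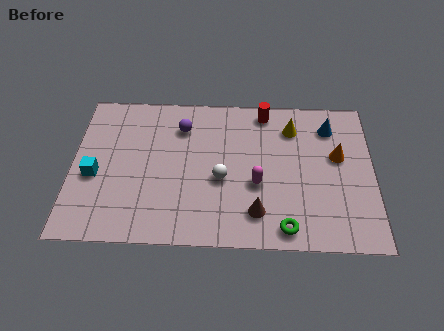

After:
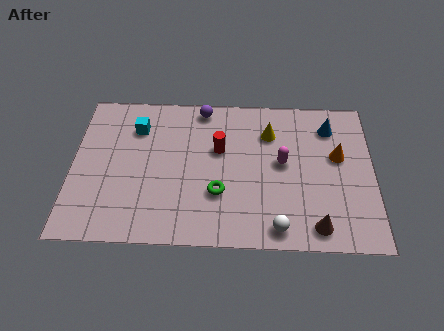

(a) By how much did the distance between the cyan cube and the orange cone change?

-1.6

Before: roughly 9.7 units apart; after: 8.1. That's 1.6 units closer together.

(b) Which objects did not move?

the blue cone and the orange cone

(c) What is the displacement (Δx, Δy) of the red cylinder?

(-1.8, -2.0)

The red cylinder started near (7.6, 6.7) and ended near (5.8, 4.7).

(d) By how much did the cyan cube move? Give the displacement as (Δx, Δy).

(1.6, 2.5)

From the two frames, the cyan cube sits at roughly (0.9, 3.2) before and (2.5, 5.7) after.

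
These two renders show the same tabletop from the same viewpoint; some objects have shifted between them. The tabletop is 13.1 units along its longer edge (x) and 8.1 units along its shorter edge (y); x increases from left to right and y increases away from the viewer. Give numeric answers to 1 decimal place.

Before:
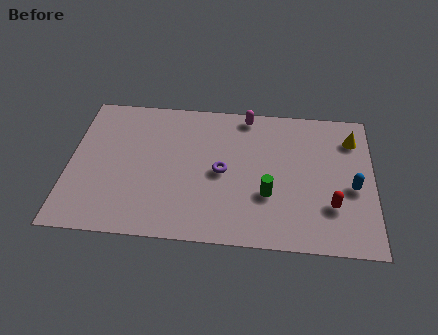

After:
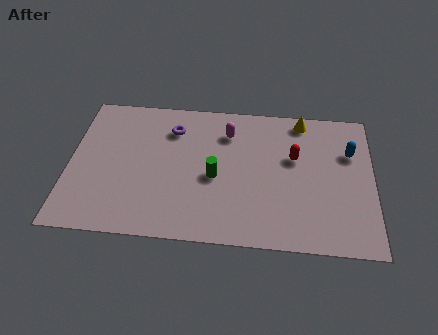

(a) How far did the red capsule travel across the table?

3.1

The red capsule moved from about (11.3, 2.4) to (9.7, 5.0), a distance of √(1.6² + 2.6²) ≈ 3.1.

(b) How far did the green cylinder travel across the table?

2.4

From (8.6, 2.8) to (6.3, 3.6), the green cylinder covered √(2.3² + 0.8²) ≈ 2.4 units.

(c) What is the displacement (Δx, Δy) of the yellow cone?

(-2.2, 0.9)

The yellow cone was at about (12.2, 6.3) and moved to about (10.0, 7.2).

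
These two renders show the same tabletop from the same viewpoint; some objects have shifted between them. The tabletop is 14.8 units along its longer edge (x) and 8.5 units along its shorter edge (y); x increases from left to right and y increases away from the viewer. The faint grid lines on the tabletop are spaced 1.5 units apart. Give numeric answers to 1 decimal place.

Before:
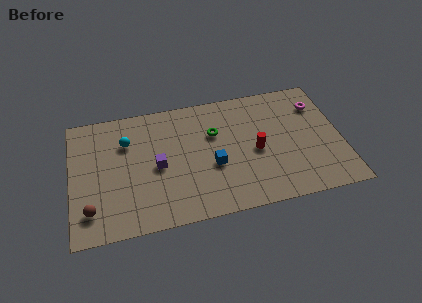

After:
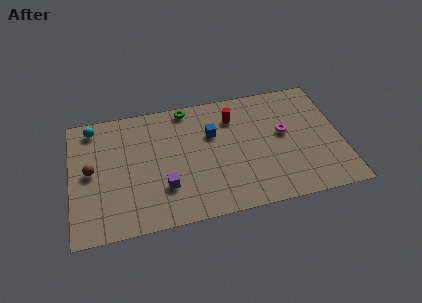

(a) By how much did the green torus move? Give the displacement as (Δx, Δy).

(-1.4, 2.1)

The green torus started near (7.9, 5.6) and ended near (6.5, 7.7).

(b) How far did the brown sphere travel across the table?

2.6

The brown sphere moved from about (1.0, 1.8) to (1.1, 4.4), a distance of √(0.1² + 2.6²) ≈ 2.6.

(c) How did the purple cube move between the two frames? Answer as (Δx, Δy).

(0.3, -1.5)

From the two frames, the purple cube sits at roughly (4.7, 4.0) before and (5.0, 2.5) after.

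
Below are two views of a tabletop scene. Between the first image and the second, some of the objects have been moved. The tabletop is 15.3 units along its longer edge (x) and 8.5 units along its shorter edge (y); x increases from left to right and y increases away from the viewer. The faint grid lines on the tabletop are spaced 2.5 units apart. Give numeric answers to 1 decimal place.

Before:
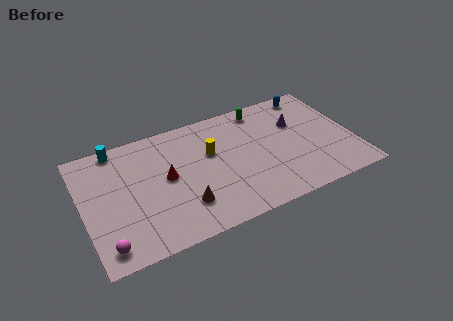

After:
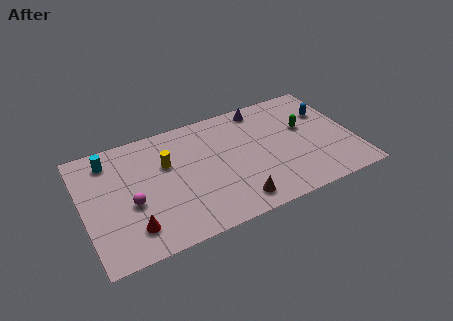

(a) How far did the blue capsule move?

1.8

From (13.4, 7.5) to (14.1, 5.8), the blue capsule covered √(0.7² + 1.7²) ≈ 1.8 units.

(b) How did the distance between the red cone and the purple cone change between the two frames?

+2.1

Before: roughly 7.7 units apart; after: 9.8. That's 2.1 units further apart.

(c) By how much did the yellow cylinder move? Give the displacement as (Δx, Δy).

(-2.5, 0.2)

From the two frames, the yellow cylinder sits at roughly (7.3, 5.3) before and (4.8, 5.5) after.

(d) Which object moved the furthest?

the red cone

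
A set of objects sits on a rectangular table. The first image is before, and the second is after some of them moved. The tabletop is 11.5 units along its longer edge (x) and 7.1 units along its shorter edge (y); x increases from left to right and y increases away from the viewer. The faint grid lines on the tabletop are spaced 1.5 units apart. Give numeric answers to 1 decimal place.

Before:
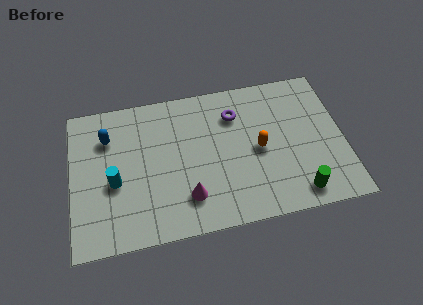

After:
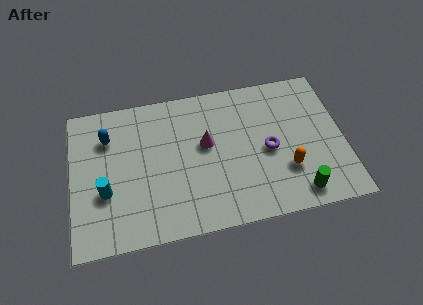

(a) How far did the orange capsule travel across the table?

1.6

The orange capsule was near (7.9, 3.4) before and (9.0, 2.2) after, so it travelled √(1.1² + 1.2²) ≈ 1.6 units.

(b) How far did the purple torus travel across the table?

2.4

The purple torus was near (7.0, 5.3) before and (8.3, 3.3) after, so it travelled √(1.3² + 2.0²) ≈ 2.4 units.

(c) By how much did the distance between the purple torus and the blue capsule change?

+1.6

The distance was about 5.4 in the first image and 7.0 in the second, so they moved 1.6 units further apart.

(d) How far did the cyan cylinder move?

0.6

The cyan cylinder moved from about (1.8, 3.0) to (1.4, 2.6), a distance of √(0.4² + 0.4²) ≈ 0.6.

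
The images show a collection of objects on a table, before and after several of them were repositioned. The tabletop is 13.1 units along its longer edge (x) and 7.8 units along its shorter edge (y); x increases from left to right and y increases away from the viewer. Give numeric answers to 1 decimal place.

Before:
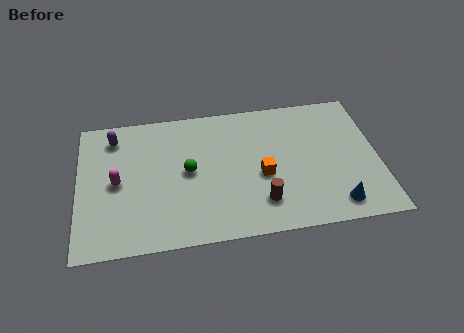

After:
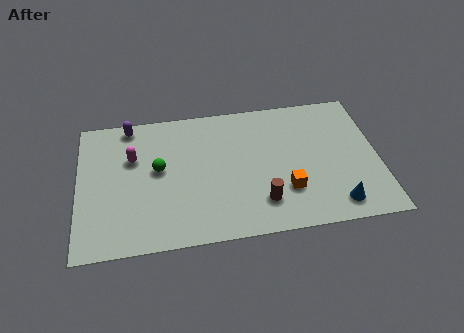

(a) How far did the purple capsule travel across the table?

0.9

From (1.6, 6.4) to (2.3, 7.0), the purple capsule covered √(0.7² + 0.6²) ≈ 0.9 units.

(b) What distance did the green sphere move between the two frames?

1.3

The green sphere was near (4.8, 4.0) before and (3.5, 4.3) after, so it travelled √(1.3² + 0.3²) ≈ 1.3 units.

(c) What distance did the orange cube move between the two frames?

1.4

From (8.0, 3.3) to (9.0, 2.3), the orange cube covered √(1.0² + 1.0²) ≈ 1.4 units.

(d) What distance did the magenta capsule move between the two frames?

1.5

The magenta capsule was near (1.7, 3.8) before and (2.4, 5.1) after, so it travelled √(0.7² + 1.3²) ≈ 1.5 units.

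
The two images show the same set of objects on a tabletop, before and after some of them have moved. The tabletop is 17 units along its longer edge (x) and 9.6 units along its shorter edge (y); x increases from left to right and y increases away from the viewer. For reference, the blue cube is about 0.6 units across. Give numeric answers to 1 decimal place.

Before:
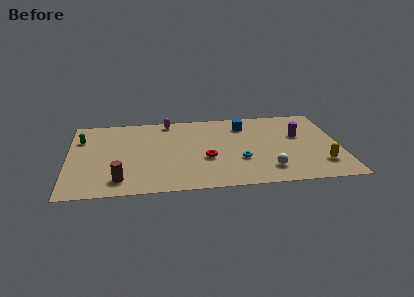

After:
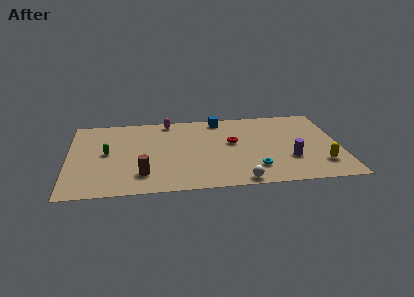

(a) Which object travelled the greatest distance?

the purple cylinder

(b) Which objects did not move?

the magenta capsule and the yellow capsule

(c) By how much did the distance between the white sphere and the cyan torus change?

-0.4

The distance was about 2.1 in the first image and 1.7 in the second, so they moved 0.4 units closer together.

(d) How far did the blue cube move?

1.7

From (11.1, 7.6) to (9.6, 8.5), the blue cube covered √(1.5² + 0.9²) ≈ 1.7 units.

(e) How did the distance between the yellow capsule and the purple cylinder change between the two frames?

-1.7

They were about 3.8 units apart before and 2.1 after — 1.7 units closer together.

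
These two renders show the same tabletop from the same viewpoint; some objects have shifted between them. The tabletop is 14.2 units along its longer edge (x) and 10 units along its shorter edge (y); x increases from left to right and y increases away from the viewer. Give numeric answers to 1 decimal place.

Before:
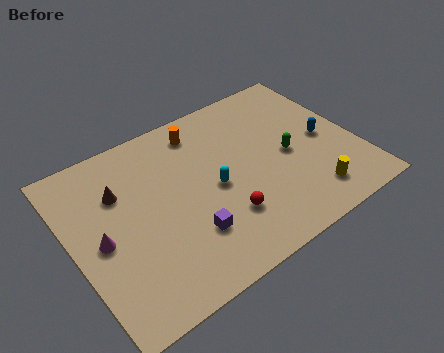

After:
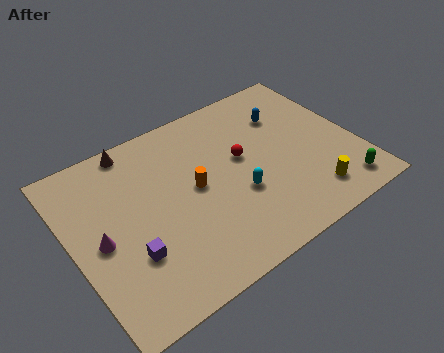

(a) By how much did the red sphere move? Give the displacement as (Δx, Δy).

(1.5, 2.9)

The red sphere was at about (7.1, 2.8) and moved to about (8.6, 5.7).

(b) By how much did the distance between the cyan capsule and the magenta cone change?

+1.1

They were about 5.7 units apart before and 6.8 after — 1.1 units further apart.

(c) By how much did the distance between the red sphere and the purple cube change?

+4.8

They were about 1.8 units apart before and 6.6 after — 4.8 units further apart.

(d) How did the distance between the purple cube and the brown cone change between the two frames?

+1.1

They were about 4.9 units apart before and 6.0 after — 1.1 units further apart.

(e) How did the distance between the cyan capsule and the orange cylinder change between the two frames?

-1.3

Before: roughly 3.7 units apart; after: 2.4. That's 1.3 units closer together.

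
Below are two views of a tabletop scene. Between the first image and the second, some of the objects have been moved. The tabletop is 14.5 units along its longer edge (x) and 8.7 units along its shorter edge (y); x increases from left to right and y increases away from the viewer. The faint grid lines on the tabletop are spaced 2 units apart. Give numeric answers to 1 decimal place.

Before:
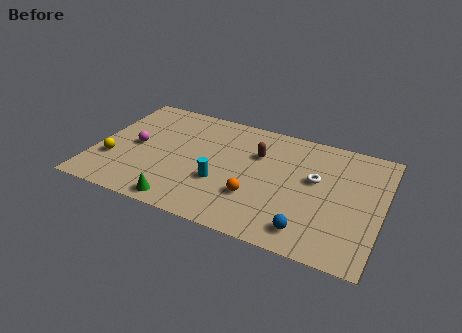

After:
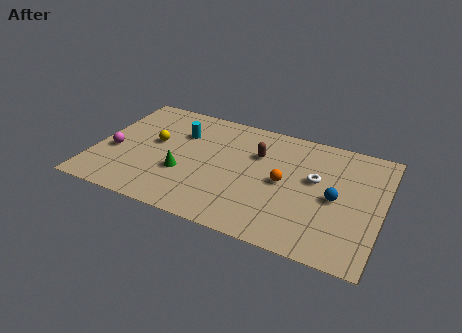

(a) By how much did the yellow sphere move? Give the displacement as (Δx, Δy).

(1.9, 2.1)

From the two frames, the yellow sphere sits at roughly (1.0, 2.8) before and (2.9, 4.9) after.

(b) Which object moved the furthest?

the cyan cylinder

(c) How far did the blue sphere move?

2.9

The blue sphere moved from about (11.1, 1.4) to (12.2, 4.1), a distance of √(1.1² + 2.7²) ≈ 2.9.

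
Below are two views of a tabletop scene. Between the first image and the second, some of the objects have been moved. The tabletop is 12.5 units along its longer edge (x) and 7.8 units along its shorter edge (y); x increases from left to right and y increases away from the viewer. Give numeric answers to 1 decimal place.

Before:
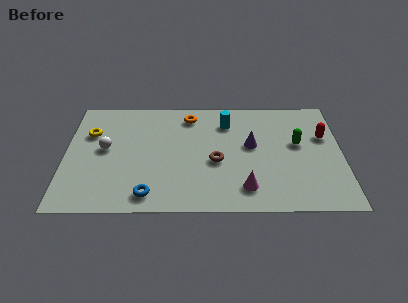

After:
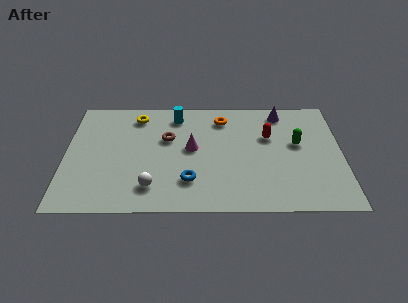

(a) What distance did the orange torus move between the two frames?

1.5

The orange torus was near (5.6, 6.5) before and (7.1, 6.3) after, so it travelled √(1.5² + 0.2²) ≈ 1.5 units.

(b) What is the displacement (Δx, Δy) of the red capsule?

(-2.5, 0.0)

The red capsule started near (11.7, 5.0) and ended near (9.2, 5.0).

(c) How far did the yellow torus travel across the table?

2.4

The yellow torus moved from about (1.1, 5.3) to (3.2, 6.5), a distance of √(2.1² + 1.2²) ≈ 2.4.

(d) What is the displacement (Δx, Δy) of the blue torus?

(1.8, 0.9)

From the two frames, the blue torus sits at roughly (3.8, 1.1) before and (5.6, 2.0) after.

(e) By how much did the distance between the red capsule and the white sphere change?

-3.6

The distance was about 9.9 in the first image and 6.3 in the second, so they moved 3.6 units closer together.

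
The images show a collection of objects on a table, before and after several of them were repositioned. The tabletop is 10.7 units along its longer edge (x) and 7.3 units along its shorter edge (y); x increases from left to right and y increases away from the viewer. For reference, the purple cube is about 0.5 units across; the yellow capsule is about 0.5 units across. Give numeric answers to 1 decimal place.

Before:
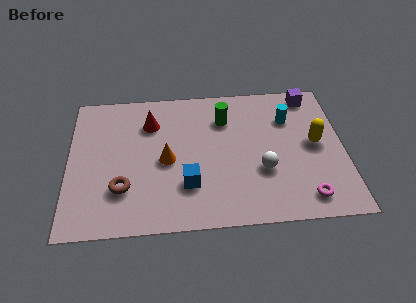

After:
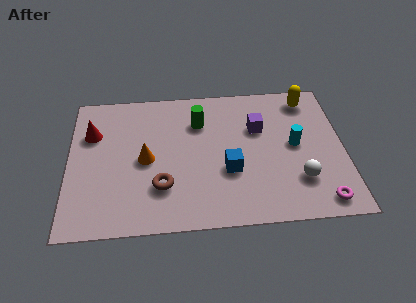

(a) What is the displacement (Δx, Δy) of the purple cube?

(-2.1, -1.6)

From the two frames, the purple cube sits at roughly (9.5, 6.4) before and (7.4, 4.8) after.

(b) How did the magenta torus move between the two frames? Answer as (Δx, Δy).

(0.6, -0.2)

The magenta torus was at about (9.1, 1.1) and moved to about (9.7, 0.9).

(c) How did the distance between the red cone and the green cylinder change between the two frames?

+1.3

The distance was about 2.9 in the first image and 4.2 in the second, so they moved 1.3 units further apart.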